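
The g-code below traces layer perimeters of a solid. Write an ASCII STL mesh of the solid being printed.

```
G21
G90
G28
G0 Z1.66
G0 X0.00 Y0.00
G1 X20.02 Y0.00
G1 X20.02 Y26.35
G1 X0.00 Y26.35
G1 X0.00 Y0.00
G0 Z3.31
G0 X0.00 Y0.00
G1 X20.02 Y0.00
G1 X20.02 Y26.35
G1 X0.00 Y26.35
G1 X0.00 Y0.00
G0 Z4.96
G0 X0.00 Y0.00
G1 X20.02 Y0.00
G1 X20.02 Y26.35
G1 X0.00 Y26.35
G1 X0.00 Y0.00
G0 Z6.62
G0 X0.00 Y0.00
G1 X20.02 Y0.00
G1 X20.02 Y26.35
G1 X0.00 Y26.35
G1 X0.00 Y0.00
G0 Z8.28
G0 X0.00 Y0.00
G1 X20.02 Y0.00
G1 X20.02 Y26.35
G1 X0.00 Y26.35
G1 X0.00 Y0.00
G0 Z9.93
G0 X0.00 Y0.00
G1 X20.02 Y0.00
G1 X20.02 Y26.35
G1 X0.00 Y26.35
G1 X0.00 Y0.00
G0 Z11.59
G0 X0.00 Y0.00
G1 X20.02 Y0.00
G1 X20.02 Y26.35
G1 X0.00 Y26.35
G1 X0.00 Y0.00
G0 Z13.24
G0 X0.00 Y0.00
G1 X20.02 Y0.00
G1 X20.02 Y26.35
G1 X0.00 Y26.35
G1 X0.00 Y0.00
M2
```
solid part
  facet normal 0.0000 0.0000 -1.0000
    outer loop
      vertex 20.02 26.35 0.00
      vertex 20.02 0.00 0.00
      vertex 0.00 0.00 0.00
    endloop
  endfacet
  facet normal 0.0000 0.0000 -1.0000
    outer loop
      vertex 0.00 26.35 0.00
      vertex 20.02 26.35 0.00
      vertex 0.00 0.00 0.00
    endloop
  endfacet
  facet normal 0.0000 0.0000 1.0000
    outer loop
      vertex 0.00 0.00 13.24
      vertex 20.02 0.00 13.24
      vertex 20.02 26.35 13.24
    endloop
  endfacet
  facet normal 0.0000 0.0000 1.0000
    outer loop
      vertex 0.00 0.00 13.24
      vertex 20.02 26.35 13.24
      vertex 0.00 26.35 13.24
    endloop
  endfacet
  facet normal 0.0000 -1.0000 0.0000
    outer loop
      vertex 0.00 0.00 0.00
      vertex 20.02 0.00 0.00
      vertex 20.02 0.00 13.24
    endloop
  endfacet
  facet normal 0.0000 -1.0000 0.0000
    outer loop
      vertex 0.00 0.00 0.00
      vertex 20.02 0.00 13.24
      vertex 0.00 0.00 13.24
    endloop
  endfacet
  facet normal 0.0000 1.0000 0.0000
    outer loop
      vertex 20.02 26.35 13.24
      vertex 20.02 26.35 0.00
      vertex 0.00 26.35 0.00
    endloop
  endfacet
  facet normal 0.0000 1.0000 0.0000
    outer loop
      vertex 0.00 26.35 13.24
      vertex 20.02 26.35 13.24
      vertex 0.00 26.35 0.00
    endloop
  endfacet
  facet normal -1.0000 0.0000 0.0000
    outer loop
      vertex 0.00 26.35 13.24
      vertex 0.00 26.35 0.00
      vertex 0.00 0.00 0.00
    endloop
  endfacet
  facet normal -1.0000 0.0000 0.0000
    outer loop
      vertex 0.00 0.00 13.24
      vertex 0.00 26.35 13.24
      vertex 0.00 0.00 0.00
    endloop
  endfacet
  facet normal 1.0000 0.0000 0.0000
    outer loop
      vertex 20.02 0.00 0.00
      vertex 20.02 26.35 0.00
      vertex 20.02 26.35 13.24
    endloop
  endfacet
  facet normal 1.0000 0.0000 0.0000
    outer loop
      vertex 20.02 0.00 0.00
      vertex 20.02 26.35 13.24
      vertex 20.02 0.00 13.24
    endloop
  endfacet
endsolid part

The G0 Z moves step by Δz≈1.66 mm. Every layer's G1 loop is the same polygon, so the solid is a straight extrusion of it from z=0 to z≈13.2. Closing with flat bottom and top caps and triangulating gives 12 facets — a rectangular box, roughly 20 × 26.4 mm footprint and 13.2 mm tall.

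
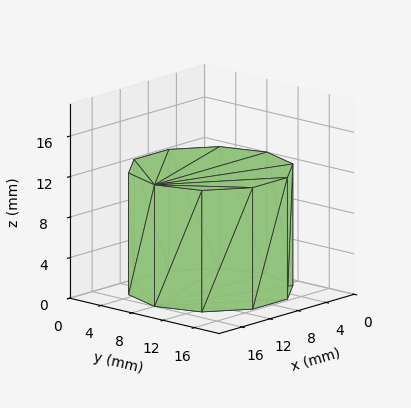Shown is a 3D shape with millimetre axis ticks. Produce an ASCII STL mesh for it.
Reading the render: the shape is a regular 10-sided prism (a cylinder approximated with 10 flat sides), circumscribed radius ≈ 8 mm, height ≈ 12 mm (dimensions read to the nearest mm from the axis ticks). For the STL, each face is triangulated and given an outward normal.

solid part
  facet normal 0.0000 0.0000 -1.0000
    outer loop
      vertex 10.472 15.608 0.000
      vertex 14.472 12.702 0.000
      vertex 16.000 8.000 0.000
    endloop
  endfacet
  facet normal 0.0000 0.0000 -1.0000
    outer loop
      vertex 5.528 15.608 0.000
      vertex 10.472 15.608 0.000
      vertex 16.000 8.000 0.000
    endloop
  endfacet
  facet normal 0.0000 0.0000 -1.0000
    outer loop
      vertex 1.528 12.702 0.000
      vertex 5.528 15.608 0.000
      vertex 16.000 8.000 0.000
    endloop
  endfacet
  facet normal 0.0000 0.0000 -1.0000
    outer loop
      vertex 0.000 8.000 0.000
      vertex 1.528 12.702 0.000
      vertex 16.000 8.000 0.000
    endloop
  endfacet
  facet normal 0.0000 0.0000 -1.0000
    outer loop
      vertex 1.528 3.298 0.000
      vertex 0.000 8.000 0.000
      vertex 16.000 8.000 0.000
    endloop
  endfacet
  facet normal 0.0000 0.0000 -1.0000
    outer loop
      vertex 5.528 0.392 0.000
      vertex 1.528 3.298 0.000
      vertex 16.000 8.000 0.000
    endloop
  endfacet
  facet normal 0.0000 0.0000 -1.0000
    outer loop
      vertex 10.472 0.392 0.000
      vertex 5.528 0.392 0.000
      vertex 16.000 8.000 0.000
    endloop
  endfacet
  facet normal 0.0000 0.0000 -1.0000
    outer loop
      vertex 14.472 3.298 0.000
      vertex 10.472 0.392 0.000
      vertex 16.000 8.000 0.000
    endloop
  endfacet
  facet normal 0.0000 0.0000 1.0000
    outer loop
      vertex 16.000 8.000 12.000
      vertex 14.472 12.702 12.000
      vertex 10.472 15.608 12.000
    endloop
  endfacet
  facet normal 0.0000 0.0000 1.0000
    outer loop
      vertex 16.000 8.000 12.000
      vertex 10.472 15.608 12.000
      vertex 5.528 15.608 12.000
    endloop
  endfacet
  facet normal 0.0000 0.0000 1.0000
    outer loop
      vertex 16.000 8.000 12.000
      vertex 5.528 15.608 12.000
      vertex 1.528 12.702 12.000
    endloop
  endfacet
  facet normal 0.0000 0.0000 1.0000
    outer loop
      vertex 16.000 8.000 12.000
      vertex 1.528 12.702 12.000
      vertex 0.000 8.000 12.000
    endloop
  endfacet
  facet normal 0.0000 0.0000 1.0000
    outer loop
      vertex 16.000 8.000 12.000
      vertex 0.000 8.000 12.000
      vertex 1.528 3.298 12.000
    endloop
  endfacet
  facet normal 0.0000 0.0000 1.0000
    outer loop
      vertex 16.000 8.000 12.000
      vertex 1.528 3.298 12.000
      vertex 5.528 0.392 12.000
    endloop
  endfacet
  facet normal 0.0000 0.0000 1.0000
    outer loop
      vertex 16.000 8.000 12.000
      vertex 5.528 0.392 12.000
      vertex 10.472 0.392 12.000
    endloop
  endfacet
  facet normal 0.0000 0.0000 1.0000
    outer loop
      vertex 16.000 8.000 12.000
      vertex 10.472 0.392 12.000
      vertex 14.472 3.298 12.000
    endloop
  endfacet
  facet normal 0.9510 0.3091 0.0000
    outer loop
      vertex 16.000 8.000 0.000
      vertex 14.472 12.702 0.000
      vertex 14.472 12.702 12.000
    endloop
  endfacet
  facet normal 0.9510 0.3091 0.0000
    outer loop
      vertex 16.000 8.000 0.000
      vertex 14.472 12.702 12.000
      vertex 16.000 8.000 12.000
    endloop
  endfacet
  facet normal 0.5878 0.8090 0.0000
    outer loop
      vertex 14.472 12.702 0.000
      vertex 10.472 15.608 0.000
      vertex 10.472 15.608 12.000
    endloop
  endfacet
  facet normal 0.5878 0.8090 0.0000
    outer loop
      vertex 14.472 12.702 0.000
      vertex 10.472 15.608 12.000
      vertex 14.472 12.702 12.000
    endloop
  endfacet
  facet normal 0.0000 1.0000 0.0000
    outer loop
      vertex 10.472 15.608 0.000
      vertex 5.528 15.608 0.000
      vertex 5.528 15.608 12.000
    endloop
  endfacet
  facet normal 0.0000 1.0000 0.0000
    outer loop
      vertex 10.472 15.608 0.000
      vertex 5.528 15.608 12.000
      vertex 10.472 15.608 12.000
    endloop
  endfacet
  facet normal -0.5878 0.8090 0.0000
    outer loop
      vertex 5.528 15.608 0.000
      vertex 1.528 12.702 0.000
      vertex 1.528 12.702 12.000
    endloop
  endfacet
  facet normal -0.5878 0.8090 0.0000
    outer loop
      vertex 5.528 15.608 0.000
      vertex 1.528 12.702 12.000
      vertex 5.528 15.608 12.000
    endloop
  endfacet
  facet normal -0.9510 0.3091 0.0000
    outer loop
      vertex 1.528 12.702 0.000
      vertex 0.000 8.000 0.000
      vertex 0.000 8.000 12.000
    endloop
  endfacet
  facet normal -0.9510 0.3091 0.0000
    outer loop
      vertex 1.528 12.702 0.000
      vertex 0.000 8.000 12.000
      vertex 1.528 12.702 12.000
    endloop
  endfacet
  facet normal -0.9510 -0.3091 0.0000
    outer loop
      vertex 0.000 8.000 0.000
      vertex 1.528 3.298 0.000
      vertex 1.528 3.298 12.000
    endloop
  endfacet
  facet normal -0.9510 -0.3091 0.0000
    outer loop
      vertex 0.000 8.000 0.000
      vertex 1.528 3.298 12.000
      vertex 0.000 8.000 12.000
    endloop
  endfacet
  facet normal -0.5878 -0.8090 0.0000
    outer loop
      vertex 1.528 3.298 0.000
      vertex 5.528 0.392 0.000
      vertex 5.528 0.392 12.000
    endloop
  endfacet
  facet normal -0.5878 -0.8090 0.0000
    outer loop
      vertex 1.528 3.298 0.000
      vertex 5.528 0.392 12.000
      vertex 1.528 3.298 12.000
    endloop
  endfacet
  facet normal 0.0000 -1.0000 0.0000
    outer loop
      vertex 5.528 0.392 0.000
      vertex 10.472 0.392 0.000
      vertex 10.472 0.392 12.000
    endloop
  endfacet
  facet normal 0.0000 -1.0000 0.0000
    outer loop
      vertex 5.528 0.392 0.000
      vertex 10.472 0.392 12.000
      vertex 5.528 0.392 12.000
    endloop
  endfacet
  facet normal 0.5878 -0.8090 0.0000
    outer loop
      vertex 10.472 0.392 0.000
      vertex 14.472 3.298 0.000
      vertex 14.472 3.298 12.000
    endloop
  endfacet
  facet normal 0.5878 -0.8090 0.0000
    outer loop
      vertex 10.472 0.392 0.000
      vertex 14.472 3.298 12.000
      vertex 10.472 0.392 12.000
    endloop
  endfacet
  facet normal 0.9510 -0.3091 0.0000
    outer loop
      vertex 14.472 3.298 0.000
      vertex 16.000 8.000 0.000
      vertex 16.000 8.000 12.000
    endloop
  endfacet
  facet normal 0.9510 -0.3091 0.0000
    outer loop
      vertex 14.472 3.298 0.000
      vertex 16.000 8.000 12.000
      vertex 14.472 3.298 12.000
    endloop
  endfacet
endsolid part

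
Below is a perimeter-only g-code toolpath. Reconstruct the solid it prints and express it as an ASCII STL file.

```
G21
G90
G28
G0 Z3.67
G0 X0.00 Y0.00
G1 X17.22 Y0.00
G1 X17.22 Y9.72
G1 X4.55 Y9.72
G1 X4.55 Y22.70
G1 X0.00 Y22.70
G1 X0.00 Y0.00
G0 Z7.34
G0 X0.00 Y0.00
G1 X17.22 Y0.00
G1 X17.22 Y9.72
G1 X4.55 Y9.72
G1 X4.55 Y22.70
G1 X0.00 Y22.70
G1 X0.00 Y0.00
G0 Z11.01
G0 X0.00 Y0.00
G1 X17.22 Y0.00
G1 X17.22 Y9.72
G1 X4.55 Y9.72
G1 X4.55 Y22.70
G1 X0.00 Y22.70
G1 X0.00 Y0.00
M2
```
solid part
  facet normal 0.0000 0.0000 -1.0000
    outer loop
      vertex 17.22 9.72 0.00
      vertex 17.22 0.00 0.00
      vertex 0.00 0.00 0.00
    endloop
  endfacet
  facet normal 0.0000 0.0000 -1.0000
    outer loop
      vertex 4.55 9.72 0.00
      vertex 17.22 9.72 0.00
      vertex 0.00 0.00 0.00
    endloop
  endfacet
  facet normal 0.0000 0.0000 -1.0000
    outer loop
      vertex 4.55 22.70 0.00
      vertex 4.55 9.72 0.00
      vertex 0.00 0.00 0.00
    endloop
  endfacet
  facet normal 0.0000 0.0000 -1.0000
    outer loop
      vertex 0.00 22.70 0.00
      vertex 4.55 22.70 0.00
      vertex 0.00 0.00 0.00
    endloop
  endfacet
  facet normal 0.0000 0.0000 1.0000
    outer loop
      vertex 0.00 0.00 11.01
      vertex 17.22 0.00 11.01
      vertex 17.22 9.72 11.01
    endloop
  endfacet
  facet normal 0.0000 0.0000 1.0000
    outer loop
      vertex 0.00 0.00 11.01
      vertex 17.22 9.72 11.01
      vertex 4.55 9.72 11.01
    endloop
  endfacet
  facet normal 0.0000 0.0000 1.0000
    outer loop
      vertex 0.00 0.00 11.01
      vertex 4.55 9.72 11.01
      vertex 4.55 22.70 11.01
    endloop
  endfacet
  facet normal 0.0000 0.0000 1.0000
    outer loop
      vertex 0.00 0.00 11.01
      vertex 4.55 22.70 11.01
      vertex 0.00 22.70 11.01
    endloop
  endfacet
  facet normal 0.0000 -1.0000 0.0000
    outer loop
      vertex 0.00 0.00 0.00
      vertex 17.22 0.00 0.00
      vertex 17.22 0.00 11.01
    endloop
  endfacet
  facet normal 0.0000 -1.0000 0.0000
    outer loop
      vertex 0.00 0.00 0.00
      vertex 17.22 0.00 11.01
      vertex 0.00 0.00 11.01
    endloop
  endfacet
  facet normal 1.0000 0.0000 0.0000
    outer loop
      vertex 17.22 0.00 0.00
      vertex 17.22 9.72 0.00
      vertex 17.22 9.72 11.01
    endloop
  endfacet
  facet normal 1.0000 0.0000 0.0000
    outer loop
      vertex 17.22 0.00 0.00
      vertex 17.22 9.72 11.01
      vertex 17.22 0.00 11.01
    endloop
  endfacet
  facet normal 0.0000 1.0000 0.0000
    outer loop
      vertex 17.22 9.72 0.00
      vertex 4.55 9.72 0.00
      vertex 4.55 9.72 11.01
    endloop
  endfacet
  facet normal 0.0000 1.0000 0.0000
    outer loop
      vertex 17.22 9.72 0.00
      vertex 4.55 9.72 11.01
      vertex 17.22 9.72 11.01
    endloop
  endfacet
  facet normal 1.0000 0.0000 0.0000
    outer loop
      vertex 4.55 9.72 0.00
      vertex 4.55 22.70 0.00
      vertex 4.55 22.70 11.01
    endloop
  endfacet
  facet normal 1.0000 0.0000 0.0000
    outer loop
      vertex 4.55 9.72 0.00
      vertex 4.55 22.70 11.01
      vertex 4.55 9.72 11.01
    endloop
  endfacet
  facet normal 0.0000 1.0000 0.0000
    outer loop
      vertex 4.55 22.70 0.00
      vertex 0.00 22.70 0.00
      vertex 0.00 22.70 11.01
    endloop
  endfacet
  facet normal 0.0000 1.0000 0.0000
    outer loop
      vertex 4.55 22.70 0.00
      vertex 0.00 22.70 11.01
      vertex 4.55 22.70 11.01
    endloop
  endfacet
  facet normal -1.0000 0.0000 0.0000
    outer loop
      vertex 0.00 22.70 0.00
      vertex 0.00 0.00 0.00
      vertex 0.00 0.00 11.01
    endloop
  endfacet
  facet normal -1.0000 0.0000 0.0000
    outer loop
      vertex 0.00 22.70 0.00
      vertex 0.00 0.00 11.01
      vertex 0.00 22.70 11.01
    endloop
  endfacet
endsolid part

The G0 Z moves step by Δz≈3.67 mm. Every layer's G1 loop is the same polygon, so the solid is a straight extrusion of it from z=0 to z≈11. Closing with flat bottom and top caps and triangulating gives 20 facets — an L-shaped prism: outer 17.2 × 22.7 mm, arm thicknesses ≈ 9.72 mm (horizontal) and 4.55 mm (vertical), extruded 11 mm in z.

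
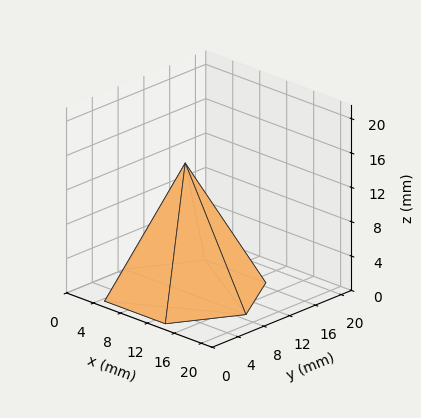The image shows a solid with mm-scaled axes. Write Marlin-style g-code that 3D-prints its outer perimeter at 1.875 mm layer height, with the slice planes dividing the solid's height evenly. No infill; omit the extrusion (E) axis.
Reading the render: the shape is a regular 6-sided pyramid, base circumscribed radius ≈ 9 mm, apex at z ≈ 15 mm (dimensions read to the nearest mm from the axis ticks). For the g-code, the solid's height is divided into equal slices at the stated Δz and each level perimeter traced with G1 moves after a G0 lift.

; perimeter-only toolpath
G21 ; units = mm
G90 ; absolute positioning
G28 ; home
; layer 1
G0 Z1.875
G0 X16.875 Y9.000
G1 X12.938 Y15.820
G1 X5.062 Y15.820
G1 X1.125 Y9.000
G1 X5.062 Y2.180
G1 X12.938 Y2.180
G1 X16.875 Y9.000
; layer 2
G0 Z3.750
G0 X15.750 Y9.000
G1 X12.375 Y14.846
G1 X5.625 Y14.846
G1 X2.250 Y9.000
G1 X5.625 Y3.155
G1 X12.375 Y3.155
G1 X15.750 Y9.000
; layer 3
G0 Z5.625
G0 X14.625 Y9.000
G1 X11.812 Y13.871
G1 X6.188 Y13.871
G1 X3.375 Y9.000
G1 X6.188 Y4.129
G1 X11.812 Y4.129
G1 X14.625 Y9.000
; layer 4
G0 Z7.500
G0 X13.500 Y9.000
G1 X11.250 Y12.897
G1 X6.750 Y12.897
G1 X4.500 Y9.000
G1 X6.750 Y5.103
G1 X11.250 Y5.103
G1 X13.500 Y9.000
; layer 5
G0 Z9.375
G0 X12.375 Y9.000
G1 X10.688 Y11.923
G1 X7.312 Y11.923
G1 X5.625 Y9.000
G1 X7.312 Y6.077
G1 X10.688 Y6.077
G1 X12.375 Y9.000
; layer 6
G0 Z11.250
G0 X11.250 Y9.000
G1 X10.125 Y10.948
G1 X7.875 Y10.948
G1 X6.750 Y9.000
G1 X7.875 Y7.051
G1 X10.125 Y7.051
G1 X11.250 Y9.000
; layer 7
G0 Z13.125
G0 X10.125 Y9.000
G1 X9.562 Y9.974
G1 X8.438 Y9.974
G1 X7.875 Y9.000
G1 X8.438 Y8.026
G1 X9.562 Y8.026
G1 X10.125 Y9.000
M2 ; end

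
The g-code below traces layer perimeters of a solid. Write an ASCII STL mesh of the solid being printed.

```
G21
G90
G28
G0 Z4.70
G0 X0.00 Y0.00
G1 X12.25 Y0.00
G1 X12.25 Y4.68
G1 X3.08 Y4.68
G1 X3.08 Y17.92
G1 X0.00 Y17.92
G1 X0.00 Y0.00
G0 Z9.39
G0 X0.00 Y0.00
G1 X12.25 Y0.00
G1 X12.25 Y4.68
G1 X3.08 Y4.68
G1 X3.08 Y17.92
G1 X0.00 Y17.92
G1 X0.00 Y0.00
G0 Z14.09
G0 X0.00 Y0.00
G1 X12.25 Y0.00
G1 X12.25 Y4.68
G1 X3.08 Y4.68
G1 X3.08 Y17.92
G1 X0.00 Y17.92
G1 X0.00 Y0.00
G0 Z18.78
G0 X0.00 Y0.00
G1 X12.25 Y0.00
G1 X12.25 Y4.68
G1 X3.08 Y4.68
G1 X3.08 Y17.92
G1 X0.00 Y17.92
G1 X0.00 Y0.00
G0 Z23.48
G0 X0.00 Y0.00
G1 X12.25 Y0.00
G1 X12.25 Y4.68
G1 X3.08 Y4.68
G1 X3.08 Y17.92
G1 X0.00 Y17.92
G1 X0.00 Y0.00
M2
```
solid part
  facet normal 0.0000 0.0000 -1.0000
    outer loop
      vertex 12.25 4.68 0.00
      vertex 12.25 0.00 0.00
      vertex 0.00 0.00 0.00
    endloop
  endfacet
  facet normal 0.0000 0.0000 -1.0000
    outer loop
      vertex 3.08 4.68 0.00
      vertex 12.25 4.68 0.00
      vertex 0.00 0.00 0.00
    endloop
  endfacet
  facet normal 0.0000 0.0000 -1.0000
    outer loop
      vertex 3.08 17.92 0.00
      vertex 3.08 4.68 0.00
      vertex 0.00 0.00 0.00
    endloop
  endfacet
  facet normal 0.0000 0.0000 -1.0000
    outer loop
      vertex 0.00 17.92 0.00
      vertex 3.08 17.92 0.00
      vertex 0.00 0.00 0.00
    endloop
  endfacet
  facet normal 0.0000 0.0000 1.0000
    outer loop
      vertex 0.00 0.00 23.48
      vertex 12.25 0.00 23.48
      vertex 12.25 4.68 23.48
    endloop
  endfacet
  facet normal 0.0000 0.0000 1.0000
    outer loop
      vertex 0.00 0.00 23.48
      vertex 12.25 4.68 23.48
      vertex 3.08 4.68 23.48
    endloop
  endfacet
  facet normal 0.0000 0.0000 1.0000
    outer loop
      vertex 0.00 0.00 23.48
      vertex 3.08 4.68 23.48
      vertex 3.08 17.92 23.48
    endloop
  endfacet
  facet normal 0.0000 0.0000 1.0000
    outer loop
      vertex 0.00 0.00 23.48
      vertex 3.08 17.92 23.48
      vertex 0.00 17.92 23.48
    endloop
  endfacet
  facet normal 0.0000 -1.0000 0.0000
    outer loop
      vertex 0.00 0.00 0.00
      vertex 12.25 0.00 0.00
      vertex 12.25 0.00 23.48
    endloop
  endfacet
  facet normal 0.0000 -1.0000 0.0000
    outer loop
      vertex 0.00 0.00 0.00
      vertex 12.25 0.00 23.48
      vertex 0.00 0.00 23.48
    endloop
  endfacet
  facet normal 1.0000 0.0000 0.0000
    outer loop
      vertex 12.25 0.00 0.00
      vertex 12.25 4.68 0.00
      vertex 12.25 4.68 23.48
    endloop
  endfacet
  facet normal 1.0000 0.0000 0.0000
    outer loop
      vertex 12.25 0.00 0.00
      vertex 12.25 4.68 23.48
      vertex 12.25 0.00 23.48
    endloop
  endfacet
  facet normal 0.0000 1.0000 0.0000
    outer loop
      vertex 12.25 4.68 0.00
      vertex 3.08 4.68 0.00
      vertex 3.08 4.68 23.48
    endloop
  endfacet
  facet normal 0.0000 1.0000 0.0000
    outer loop
      vertex 12.25 4.68 0.00
      vertex 3.08 4.68 23.48
      vertex 12.25 4.68 23.48
    endloop
  endfacet
  facet normal 1.0000 0.0000 0.0000
    outer loop
      vertex 3.08 4.68 0.00
      vertex 3.08 17.92 0.00
      vertex 3.08 17.92 23.48
    endloop
  endfacet
  facet normal 1.0000 0.0000 0.0000
    outer loop
      vertex 3.08 4.68 0.00
      vertex 3.08 17.92 23.48
      vertex 3.08 4.68 23.48
    endloop
  endfacet
  facet normal 0.0000 1.0000 0.0000
    outer loop
      vertex 3.08 17.92 0.00
      vertex 0.00 17.92 0.00
      vertex 0.00 17.92 23.48
    endloop
  endfacet
  facet normal 0.0000 1.0000 0.0000
    outer loop
      vertex 3.08 17.92 0.00
      vertex 0.00 17.92 23.48
      vertex 3.08 17.92 23.48
    endloop
  endfacet
  facet normal -1.0000 0.0000 0.0000
    outer loop
      vertex 0.00 17.92 0.00
      vertex 0.00 0.00 0.00
      vertex 0.00 0.00 23.48
    endloop
  endfacet
  facet normal -1.0000 0.0000 0.0000
    outer loop
      vertex 0.00 17.92 0.00
      vertex 0.00 0.00 23.48
      vertex 0.00 17.92 23.48
    endloop
  endfacet
endsolid part

The G0 Z moves step by Δz≈4.70 mm. Every layer's G1 loop is the same polygon, so the solid is a straight extrusion of it from z=0 to z≈23.5. Closing with flat bottom and top caps and triangulating gives 20 facets — an L-shaped prism: outer 12.2 × 17.9 mm, arm thicknesses ≈ 4.68 mm (horizontal) and 3.08 mm (vertical), extruded 23.5 mm in z.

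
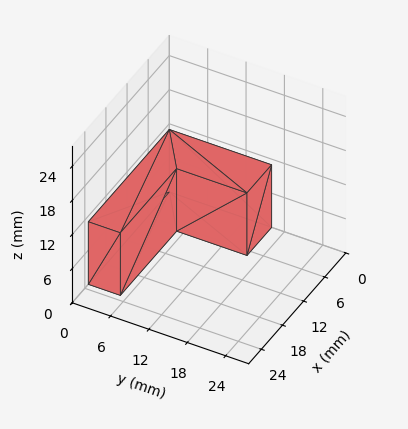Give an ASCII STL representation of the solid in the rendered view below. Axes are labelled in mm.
Reading the render: the shape is an L-shaped prism: outer 23 × 16 mm, arm thicknesses ≈ 5 mm (horizontal) and 7 mm (vertical), extruded 11 mm in z (dimensions read to the nearest mm from the axis ticks). For the STL, each face is triangulated and given an outward normal.

solid part
  facet normal 0.0000 0.0000 -1.0000
    outer loop
      vertex 23.000 5.000 0.000
      vertex 23.000 0.000 0.000
      vertex 0.000 0.000 0.000
    endloop
  endfacet
  facet normal 0.0000 0.0000 -1.0000
    outer loop
      vertex 7.000 5.000 0.000
      vertex 23.000 5.000 0.000
      vertex 0.000 0.000 0.000
    endloop
  endfacet
  facet normal 0.0000 0.0000 -1.0000
    outer loop
      vertex 7.000 16.000 0.000
      vertex 7.000 5.000 0.000
      vertex 0.000 0.000 0.000
    endloop
  endfacet
  facet normal 0.0000 0.0000 -1.0000
    outer loop
      vertex 0.000 16.000 0.000
      vertex 7.000 16.000 0.000
      vertex 0.000 0.000 0.000
    endloop
  endfacet
  facet normal 0.0000 0.0000 1.0000
    outer loop
      vertex 0.000 0.000 11.000
      vertex 23.000 0.000 11.000
      vertex 23.000 5.000 11.000
    endloop
  endfacet
  facet normal 0.0000 0.0000 1.0000
    outer loop
      vertex 0.000 0.000 11.000
      vertex 23.000 5.000 11.000
      vertex 7.000 5.000 11.000
    endloop
  endfacet
  facet normal 0.0000 0.0000 1.0000
    outer loop
      vertex 0.000 0.000 11.000
      vertex 7.000 5.000 11.000
      vertex 7.000 16.000 11.000
    endloop
  endfacet
  facet normal 0.0000 0.0000 1.0000
    outer loop
      vertex 0.000 0.000 11.000
      vertex 7.000 16.000 11.000
      vertex 0.000 16.000 11.000
    endloop
  endfacet
  facet normal 0.0000 -1.0000 0.0000
    outer loop
      vertex 0.000 0.000 0.000
      vertex 23.000 0.000 0.000
      vertex 23.000 0.000 11.000
    endloop
  endfacet
  facet normal 0.0000 -1.0000 0.0000
    outer loop
      vertex 0.000 0.000 0.000
      vertex 23.000 0.000 11.000
      vertex 0.000 0.000 11.000
    endloop
  endfacet
  facet normal 1.0000 0.0000 0.0000
    outer loop
      vertex 23.000 0.000 0.000
      vertex 23.000 5.000 0.000
      vertex 23.000 5.000 11.000
    endloop
  endfacet
  facet normal 1.0000 0.0000 0.0000
    outer loop
      vertex 23.000 0.000 0.000
      vertex 23.000 5.000 11.000
      vertex 23.000 0.000 11.000
    endloop
  endfacet
  facet normal 0.0000 1.0000 0.0000
    outer loop
      vertex 23.000 5.000 0.000
      vertex 7.000 5.000 0.000
      vertex 7.000 5.000 11.000
    endloop
  endfacet
  facet normal 0.0000 1.0000 0.0000
    outer loop
      vertex 23.000 5.000 0.000
      vertex 7.000 5.000 11.000
      vertex 23.000 5.000 11.000
    endloop
  endfacet
  facet normal 1.0000 0.0000 0.0000
    outer loop
      vertex 7.000 5.000 0.000
      vertex 7.000 16.000 0.000
      vertex 7.000 16.000 11.000
    endloop
  endfacet
  facet normal 1.0000 0.0000 0.0000
    outer loop
      vertex 7.000 5.000 0.000
      vertex 7.000 16.000 11.000
      vertex 7.000 5.000 11.000
    endloop
  endfacet
  facet normal 0.0000 1.0000 0.0000
    outer loop
      vertex 7.000 16.000 0.000
      vertex 0.000 16.000 0.000
      vertex 0.000 16.000 11.000
    endloop
  endfacet
  facet normal 0.0000 1.0000 0.0000
    outer loop
      vertex 7.000 16.000 0.000
      vertex 0.000 16.000 11.000
      vertex 7.000 16.000 11.000
    endloop
  endfacet
  facet normal -1.0000 0.0000 0.0000
    outer loop
      vertex 0.000 16.000 0.000
      vertex 0.000 0.000 0.000
      vertex 0.000 0.000 11.000
    endloop
  endfacet
  facet normal -1.0000 0.0000 0.0000
    outer loop
      vertex 0.000 16.000 0.000
      vertex 0.000 0.000 11.000
      vertex 0.000 16.000 11.000
    endloop
  endfacet
endsolid part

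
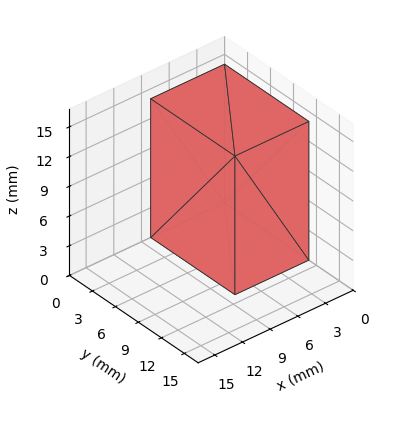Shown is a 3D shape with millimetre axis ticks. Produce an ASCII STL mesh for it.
Reading the render: the shape is a rectangular box, roughly 8 × 11 mm footprint and 14 mm tall (dimensions read to the nearest mm from the axis ticks). For the STL, each face is triangulated and given an outward normal.

solid part
  facet normal 0.0000 0.0000 -1.0000
    outer loop
      vertex 8.000 11.000 0.000
      vertex 8.000 0.000 0.000
      vertex 0.000 0.000 0.000
    endloop
  endfacet
  facet normal 0.0000 0.0000 -1.0000
    outer loop
      vertex 0.000 11.000 0.000
      vertex 8.000 11.000 0.000
      vertex 0.000 0.000 0.000
    endloop
  endfacet
  facet normal 0.0000 0.0000 1.0000
    outer loop
      vertex 0.000 0.000 14.000
      vertex 8.000 0.000 14.000
      vertex 8.000 11.000 14.000
    endloop
  endfacet
  facet normal 0.0000 0.0000 1.0000
    outer loop
      vertex 0.000 0.000 14.000
      vertex 8.000 11.000 14.000
      vertex 0.000 11.000 14.000
    endloop
  endfacet
  facet normal 0.0000 -1.0000 0.0000
    outer loop
      vertex 0.000 0.000 0.000
      vertex 8.000 0.000 0.000
      vertex 8.000 0.000 14.000
    endloop
  endfacet
  facet normal 0.0000 -1.0000 0.0000
    outer loop
      vertex 0.000 0.000 0.000
      vertex 8.000 0.000 14.000
      vertex 0.000 0.000 14.000
    endloop
  endfacet
  facet normal 0.0000 1.0000 0.0000
    outer loop
      vertex 8.000 11.000 14.000
      vertex 8.000 11.000 0.000
      vertex 0.000 11.000 0.000
    endloop
  endfacet
  facet normal 0.0000 1.0000 0.0000
    outer loop
      vertex 0.000 11.000 14.000
      vertex 8.000 11.000 14.000
      vertex 0.000 11.000 0.000
    endloop
  endfacet
  facet normal -1.0000 0.0000 0.0000
    outer loop
      vertex 0.000 11.000 14.000
      vertex 0.000 11.000 0.000
      vertex 0.000 0.000 0.000
    endloop
  endfacet
  facet normal -1.0000 0.0000 0.0000
    outer loop
      vertex 0.000 0.000 14.000
      vertex 0.000 11.000 14.000
      vertex 0.000 0.000 0.000
    endloop
  endfacet
  facet normal 1.0000 0.0000 0.0000
    outer loop
      vertex 8.000 0.000 0.000
      vertex 8.000 11.000 0.000
      vertex 8.000 11.000 14.000
    endloop
  endfacet
  facet normal 1.0000 0.0000 0.0000
    outer loop
      vertex 8.000 0.000 0.000
      vertex 8.000 11.000 14.000
      vertex 8.000 0.000 14.000
    endloop
  endfacet
endsolid part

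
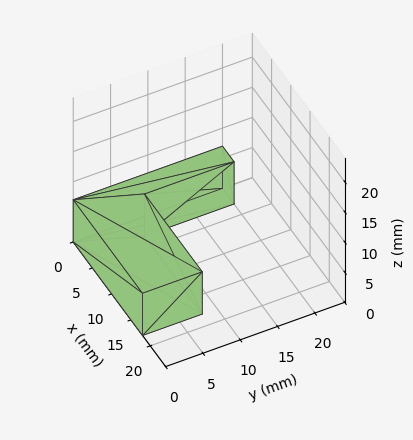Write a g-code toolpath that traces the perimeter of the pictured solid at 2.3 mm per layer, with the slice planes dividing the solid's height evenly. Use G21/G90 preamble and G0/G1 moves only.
Reading the render: the shape is an L-shaped prism: outer 18 × 20 mm, arm thicknesses ≈ 8 mm (horizontal) and 3 mm (vertical), extruded 7 mm in z (dimensions read to the nearest mm from the axis ticks). For the g-code, the solid's height is divided into equal slices at the stated Δz and each level perimeter traced with G1 moves after a G0 lift.

; perimeter-only toolpath
G21 ; units = mm
G90 ; absolute positioning
G28 ; home
; layer 1
G0 Z2.3
G0 X0.0 Y0.0
G1 X18.0 Y0.0
G1 X18.0 Y8.0
G1 X3.0 Y8.0
G1 X3.0 Y20.0
G1 X0.0 Y20.0
G1 X0.0 Y0.0
; layer 2
G0 Z4.7
G0 X0.0 Y0.0
G1 X18.0 Y0.0
G1 X18.0 Y8.0
G1 X3.0 Y8.0
G1 X3.0 Y20.0
G1 X0.0 Y20.0
G1 X0.0 Y0.0
; layer 3
G0 Z7.0
G0 X0.0 Y0.0
G1 X18.0 Y0.0
G1 X18.0 Y8.0
G1 X3.0 Y8.0
G1 X3.0 Y20.0
G1 X0.0 Y20.0
G1 X0.0 Y0.0
M2 ; end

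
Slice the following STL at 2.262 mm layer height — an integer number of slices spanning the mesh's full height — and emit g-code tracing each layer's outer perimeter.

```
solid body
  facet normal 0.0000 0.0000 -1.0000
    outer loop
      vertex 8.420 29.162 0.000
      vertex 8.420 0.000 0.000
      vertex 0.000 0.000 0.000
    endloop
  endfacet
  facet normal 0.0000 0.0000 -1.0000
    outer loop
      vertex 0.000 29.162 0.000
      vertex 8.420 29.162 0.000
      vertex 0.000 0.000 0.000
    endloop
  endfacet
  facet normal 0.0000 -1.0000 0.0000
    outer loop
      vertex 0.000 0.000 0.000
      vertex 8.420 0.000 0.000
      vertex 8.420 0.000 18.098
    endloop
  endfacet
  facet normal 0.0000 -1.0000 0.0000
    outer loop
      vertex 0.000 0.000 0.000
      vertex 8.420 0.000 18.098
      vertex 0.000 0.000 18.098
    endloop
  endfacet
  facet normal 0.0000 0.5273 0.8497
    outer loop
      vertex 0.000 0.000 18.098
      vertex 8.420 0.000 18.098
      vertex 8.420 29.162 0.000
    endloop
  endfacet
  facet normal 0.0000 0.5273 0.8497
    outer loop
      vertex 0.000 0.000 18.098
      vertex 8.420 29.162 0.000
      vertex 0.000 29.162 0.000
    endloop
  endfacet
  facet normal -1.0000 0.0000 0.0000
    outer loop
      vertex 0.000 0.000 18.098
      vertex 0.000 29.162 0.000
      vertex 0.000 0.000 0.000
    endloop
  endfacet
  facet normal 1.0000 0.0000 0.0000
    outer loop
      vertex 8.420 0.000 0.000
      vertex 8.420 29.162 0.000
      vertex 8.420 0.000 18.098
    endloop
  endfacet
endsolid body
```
; perimeter-only toolpath
G21 ; units = mm
G90 ; absolute positioning
G28 ; home
; layer 1
G0 Z2.262
G0 X0.000 Y0.000
G1 X8.420 Y0.000
G1 X8.420 Y25.517
G1 X0.000 Y25.517
G1 X0.000 Y0.000
; layer 2
G0 Z4.524
G0 X0.000 Y0.000
G1 X8.420 Y0.000
G1 X8.420 Y21.871
G1 X0.000 Y21.871
G1 X0.000 Y0.000
; layer 3
G0 Z6.787
G0 X0.000 Y0.000
G1 X8.420 Y0.000
G1 X8.420 Y18.226
G1 X0.000 Y18.226
G1 X0.000 Y0.000
; layer 4
G0 Z9.049
G0 X0.000 Y0.000
G1 X8.420 Y0.000
G1 X8.420 Y14.581
G1 X0.000 Y14.581
G1 X0.000 Y0.000
; layer 5
G0 Z11.311
G0 X0.000 Y0.000
G1 X8.420 Y0.000
G1 X8.420 Y10.936
G1 X0.000 Y10.936
G1 X0.000 Y0.000
; layer 6
G0 Z13.573
G0 X0.000 Y0.000
G1 X8.420 Y0.000
G1 X8.420 Y7.290
G1 X0.000 Y7.290
G1 X0.000 Y0.000
; layer 7
G0 Z15.836
G0 X0.000 Y0.000
G1 X8.420 Y0.000
G1 X8.420 Y3.645
G1 X0.000 Y3.645
G1 X0.000 Y0.000
M2 ; end

The solid is a wedge (ramp): 8.42 × 29.2 mm base, rising to 18.1 mm along the y=0 edge and sloping linearly to z=0 at y=29.2. Slicing at Δz = 2.262 mm — 8 equal slices spanning the solid's height, so layer i sits at z = i·h/8 — gives 7 non-empty perimeters. Each is a 4-segment closed polygon; G0 lifts to the layer z and rapids to the start vertex, then G1 traces the edges. The cross-section shrinks linearly with z (the slice at the apex is degenerate and omitted).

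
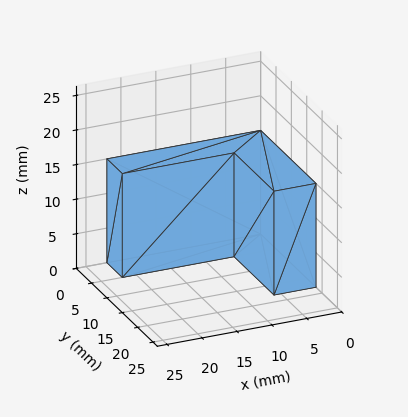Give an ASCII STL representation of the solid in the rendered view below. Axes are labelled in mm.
Reading the render: the shape is an L-shaped prism: outer 22 × 18 mm, arm thicknesses ≈ 5 mm (horizontal) and 6 mm (vertical), extruded 15 mm in z (dimensions read to the nearest mm from the axis ticks). For the STL, each face is triangulated and given an outward normal.

solid part
  facet normal 0.0000 0.0000 -1.0000
    outer loop
      vertex 22.000 5.000 0.000
      vertex 22.000 0.000 0.000
      vertex 0.000 0.000 0.000
    endloop
  endfacet
  facet normal 0.0000 0.0000 -1.0000
    outer loop
      vertex 6.000 5.000 0.000
      vertex 22.000 5.000 0.000
      vertex 0.000 0.000 0.000
    endloop
  endfacet
  facet normal 0.0000 0.0000 -1.0000
    outer loop
      vertex 6.000 18.000 0.000
      vertex 6.000 5.000 0.000
      vertex 0.000 0.000 0.000
    endloop
  endfacet
  facet normal 0.0000 0.0000 -1.0000
    outer loop
      vertex 0.000 18.000 0.000
      vertex 6.000 18.000 0.000
      vertex 0.000 0.000 0.000
    endloop
  endfacet
  facet normal 0.0000 0.0000 1.0000
    outer loop
      vertex 0.000 0.000 15.000
      vertex 22.000 0.000 15.000
      vertex 22.000 5.000 15.000
    endloop
  endfacet
  facet normal 0.0000 0.0000 1.0000
    outer loop
      vertex 0.000 0.000 15.000
      vertex 22.000 5.000 15.000
      vertex 6.000 5.000 15.000
    endloop
  endfacet
  facet normal 0.0000 0.0000 1.0000
    outer loop
      vertex 0.000 0.000 15.000
      vertex 6.000 5.000 15.000
      vertex 6.000 18.000 15.000
    endloop
  endfacet
  facet normal 0.0000 0.0000 1.0000
    outer loop
      vertex 0.000 0.000 15.000
      vertex 6.000 18.000 15.000
      vertex 0.000 18.000 15.000
    endloop
  endfacet
  facet normal 0.0000 -1.0000 0.0000
    outer loop
      vertex 0.000 0.000 0.000
      vertex 22.000 0.000 0.000
      vertex 22.000 0.000 15.000
    endloop
  endfacet
  facet normal 0.0000 -1.0000 0.0000
    outer loop
      vertex 0.000 0.000 0.000
      vertex 22.000 0.000 15.000
      vertex 0.000 0.000 15.000
    endloop
  endfacet
  facet normal 1.0000 0.0000 0.0000
    outer loop
      vertex 22.000 0.000 0.000
      vertex 22.000 5.000 0.000
      vertex 22.000 5.000 15.000
    endloop
  endfacet
  facet normal 1.0000 0.0000 0.0000
    outer loop
      vertex 22.000 0.000 0.000
      vertex 22.000 5.000 15.000
      vertex 22.000 0.000 15.000
    endloop
  endfacet
  facet normal 0.0000 1.0000 0.0000
    outer loop
      vertex 22.000 5.000 0.000
      vertex 6.000 5.000 0.000
      vertex 6.000 5.000 15.000
    endloop
  endfacet
  facet normal 0.0000 1.0000 0.0000
    outer loop
      vertex 22.000 5.000 0.000
      vertex 6.000 5.000 15.000
      vertex 22.000 5.000 15.000
    endloop
  endfacet
  facet normal 1.0000 0.0000 0.0000
    outer loop
      vertex 6.000 5.000 0.000
      vertex 6.000 18.000 0.000
      vertex 6.000 18.000 15.000
    endloop
  endfacet
  facet normal 1.0000 0.0000 0.0000
    outer loop
      vertex 6.000 5.000 0.000
      vertex 6.000 18.000 15.000
      vertex 6.000 5.000 15.000
    endloop
  endfacet
  facet normal 0.0000 1.0000 0.0000
    outer loop
      vertex 6.000 18.000 0.000
      vertex 0.000 18.000 0.000
      vertex 0.000 18.000 15.000
    endloop
  endfacet
  facet normal 0.0000 1.0000 0.0000
    outer loop
      vertex 6.000 18.000 0.000
      vertex 0.000 18.000 15.000
      vertex 6.000 18.000 15.000
    endloop
  endfacet
  facet normal -1.0000 0.0000 0.0000
    outer loop
      vertex 0.000 18.000 0.000
      vertex 0.000 0.000 0.000
      vertex 0.000 0.000 15.000
    endloop
  endfacet
  facet normal -1.0000 0.0000 0.0000
    outer loop
      vertex 0.000 18.000 0.000
      vertex 0.000 0.000 15.000
      vertex 0.000 18.000 15.000
    endloop
  endfacet
endsolid part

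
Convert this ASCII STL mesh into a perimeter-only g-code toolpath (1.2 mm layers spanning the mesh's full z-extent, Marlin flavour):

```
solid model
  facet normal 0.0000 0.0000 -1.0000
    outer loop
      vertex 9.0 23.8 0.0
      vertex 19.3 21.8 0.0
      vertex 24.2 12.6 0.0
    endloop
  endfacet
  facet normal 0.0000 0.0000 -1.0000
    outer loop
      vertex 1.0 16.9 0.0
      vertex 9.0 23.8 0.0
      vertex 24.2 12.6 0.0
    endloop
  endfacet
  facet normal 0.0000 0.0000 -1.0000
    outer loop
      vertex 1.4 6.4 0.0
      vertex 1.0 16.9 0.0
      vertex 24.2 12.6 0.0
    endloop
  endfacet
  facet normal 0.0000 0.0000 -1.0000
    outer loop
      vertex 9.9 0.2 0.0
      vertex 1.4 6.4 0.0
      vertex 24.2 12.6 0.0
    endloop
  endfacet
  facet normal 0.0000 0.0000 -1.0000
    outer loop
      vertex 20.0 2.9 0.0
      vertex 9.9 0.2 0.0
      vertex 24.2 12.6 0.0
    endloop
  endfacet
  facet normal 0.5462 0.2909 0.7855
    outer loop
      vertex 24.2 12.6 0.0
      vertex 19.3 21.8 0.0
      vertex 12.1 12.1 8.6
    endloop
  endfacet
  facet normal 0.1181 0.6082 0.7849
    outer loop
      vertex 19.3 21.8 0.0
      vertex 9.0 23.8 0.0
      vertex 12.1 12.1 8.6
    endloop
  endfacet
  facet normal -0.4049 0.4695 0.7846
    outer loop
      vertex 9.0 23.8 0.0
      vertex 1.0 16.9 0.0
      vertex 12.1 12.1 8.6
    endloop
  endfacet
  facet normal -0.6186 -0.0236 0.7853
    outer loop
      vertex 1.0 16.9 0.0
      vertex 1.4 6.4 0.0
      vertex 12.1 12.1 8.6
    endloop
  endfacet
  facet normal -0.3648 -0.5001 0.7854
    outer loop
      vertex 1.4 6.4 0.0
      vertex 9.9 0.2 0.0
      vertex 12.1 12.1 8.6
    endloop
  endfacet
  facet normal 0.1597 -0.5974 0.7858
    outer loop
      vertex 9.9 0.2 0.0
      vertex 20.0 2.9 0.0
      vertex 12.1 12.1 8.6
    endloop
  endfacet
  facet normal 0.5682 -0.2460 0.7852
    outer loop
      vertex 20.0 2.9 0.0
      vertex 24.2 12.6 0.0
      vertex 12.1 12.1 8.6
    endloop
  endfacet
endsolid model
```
; perimeter-only toolpath
G21 ; units = mm
G90 ; absolute positioning
G28 ; home
; layer 1
G0 Z1.2
G0 X22.5 Y12.5
G1 X18.3 Y20.4
G1 X9.4 Y22.1
G1 X2.6 Y16.2
G1 X2.9 Y7.2
G1 X10.2 Y1.9
G1 X18.9 Y4.2
G1 X22.5 Y12.5
; layer 2
G0 Z2.5
G0 X20.7 Y12.5
G1 X17.2 Y19.0
G1 X9.9 Y20.5
G1 X4.2 Y15.5
G1 X4.5 Y8.0
G1 X10.5 Y3.6
G1 X17.7 Y5.5
G1 X20.7 Y12.5
; layer 3
G0 Z3.7
G0 X19.0 Y12.4
G1 X16.2 Y17.6
G1 X10.3 Y18.8
G1 X5.8 Y14.8
G1 X6.0 Y8.8
G1 X10.8 Y5.3
G1 X16.6 Y6.8
G1 X19.0 Y12.4
; layer 4
G0 Z4.9
G0 X17.3 Y12.3
G1 X15.2 Y16.3
G1 X10.8 Y17.1
G1 X7.3 Y14.2
G1 X7.5 Y9.7
G1 X11.2 Y7.0
G1 X15.5 Y8.2
G1 X17.3 Y12.3
; layer 5
G0 Z6.1
G0 X15.6 Y12.2
G1 X14.2 Y14.9
G1 X11.2 Y15.4
G1 X8.9 Y13.5
G1 X9.0 Y10.5
G1 X11.5 Y8.7
G1 X14.4 Y9.5
G1 X15.6 Y12.2
; layer 6
G0 Z7.4
G0 X13.8 Y12.2
G1 X13.1 Y13.5
G1 X11.7 Y13.8
G1 X10.5 Y12.8
G1 X10.6 Y11.3
G1 X11.8 Y10.4
G1 X13.2 Y10.8
G1 X13.8 Y12.2
M2 ; end

The solid is a regular 7-sided pyramid, base circumscribed radius ≈ 12.1 mm, apex at z ≈ 8.6 mm. Slicing at Δz = 1.2 mm — 7 equal slices spanning the solid's height, so layer i sits at z = i·h/7 — gives 6 non-empty perimeters. Each is a 7-segment closed polygon; G0 lifts to the layer z and rapids to the start vertex, then G1 traces the edges. The cross-section shrinks linearly with z (the slice at the apex is degenerate and omitted).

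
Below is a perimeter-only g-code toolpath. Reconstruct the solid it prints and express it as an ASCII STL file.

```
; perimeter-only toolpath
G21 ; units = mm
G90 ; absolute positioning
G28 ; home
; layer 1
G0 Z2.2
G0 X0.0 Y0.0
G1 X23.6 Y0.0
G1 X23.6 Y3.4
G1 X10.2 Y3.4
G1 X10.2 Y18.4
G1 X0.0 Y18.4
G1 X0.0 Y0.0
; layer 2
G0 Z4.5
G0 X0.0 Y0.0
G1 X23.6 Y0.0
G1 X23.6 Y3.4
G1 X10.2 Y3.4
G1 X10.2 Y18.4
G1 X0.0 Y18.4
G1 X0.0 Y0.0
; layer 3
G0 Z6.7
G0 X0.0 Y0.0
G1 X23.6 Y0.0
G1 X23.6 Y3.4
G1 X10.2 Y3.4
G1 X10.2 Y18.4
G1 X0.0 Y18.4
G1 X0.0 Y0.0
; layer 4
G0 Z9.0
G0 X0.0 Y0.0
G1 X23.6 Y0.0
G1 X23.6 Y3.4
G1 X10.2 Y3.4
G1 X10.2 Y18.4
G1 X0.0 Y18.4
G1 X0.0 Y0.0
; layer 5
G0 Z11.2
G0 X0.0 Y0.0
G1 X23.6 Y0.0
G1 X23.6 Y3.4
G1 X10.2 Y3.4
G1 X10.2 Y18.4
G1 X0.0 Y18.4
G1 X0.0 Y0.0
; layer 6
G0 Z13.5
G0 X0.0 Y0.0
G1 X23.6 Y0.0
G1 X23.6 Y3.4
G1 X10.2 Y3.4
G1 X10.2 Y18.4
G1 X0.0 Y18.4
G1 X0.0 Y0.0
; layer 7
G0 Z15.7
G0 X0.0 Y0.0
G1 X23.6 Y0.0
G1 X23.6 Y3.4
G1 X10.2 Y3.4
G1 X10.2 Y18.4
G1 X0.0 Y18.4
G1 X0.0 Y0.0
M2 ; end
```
solid part
  facet normal 0.0000 0.0000 -1.0000
    outer loop
      vertex 23.6 3.4 0.0
      vertex 23.6 0.0 0.0
      vertex 0.0 0.0 0.0
    endloop
  endfacet
  facet normal 0.0000 0.0000 -1.0000
    outer loop
      vertex 10.2 3.4 0.0
      vertex 23.6 3.4 0.0
      vertex 0.0 0.0 0.0
    endloop
  endfacet
  facet normal 0.0000 0.0000 -1.0000
    outer loop
      vertex 10.2 18.4 0.0
      vertex 10.2 3.4 0.0
      vertex 0.0 0.0 0.0
    endloop
  endfacet
  facet normal 0.0000 0.0000 -1.0000
    outer loop
      vertex 0.0 18.4 0.0
      vertex 10.2 18.4 0.0
      vertex 0.0 0.0 0.0
    endloop
  endfacet
  facet normal 0.0000 0.0000 1.0000
    outer loop
      vertex 0.0 0.0 15.7
      vertex 23.6 0.0 15.7
      vertex 23.6 3.4 15.7
    endloop
  endfacet
  facet normal 0.0000 0.0000 1.0000
    outer loop
      vertex 0.0 0.0 15.7
      vertex 23.6 3.4 15.7
      vertex 10.2 3.4 15.7
    endloop
  endfacet
  facet normal 0.0000 0.0000 1.0000
    outer loop
      vertex 0.0 0.0 15.7
      vertex 10.2 3.4 15.7
      vertex 10.2 18.4 15.7
    endloop
  endfacet
  facet normal 0.0000 0.0000 1.0000
    outer loop
      vertex 0.0 0.0 15.7
      vertex 10.2 18.4 15.7
      vertex 0.0 18.4 15.7
    endloop
  endfacet
  facet normal 0.0000 -1.0000 0.0000
    outer loop
      vertex 0.0 0.0 0.0
      vertex 23.6 0.0 0.0
      vertex 23.6 0.0 15.7
    endloop
  endfacet
  facet normal 0.0000 -1.0000 0.0000
    outer loop
      vertex 0.0 0.0 0.0
      vertex 23.6 0.0 15.7
      vertex 0.0 0.0 15.7
    endloop
  endfacet
  facet normal 1.0000 0.0000 0.0000
    outer loop
      vertex 23.6 0.0 0.0
      vertex 23.6 3.4 0.0
      vertex 23.6 3.4 15.7
    endloop
  endfacet
  facet normal 1.0000 0.0000 0.0000
    outer loop
      vertex 23.6 0.0 0.0
      vertex 23.6 3.4 15.7
      vertex 23.6 0.0 15.7
    endloop
  endfacet
  facet normal 0.0000 1.0000 0.0000
    outer loop
      vertex 23.6 3.4 0.0
      vertex 10.2 3.4 0.0
      vertex 10.2 3.4 15.7
    endloop
  endfacet
  facet normal 0.0000 1.0000 0.0000
    outer loop
      vertex 23.6 3.4 0.0
      vertex 10.2 3.4 15.7
      vertex 23.6 3.4 15.7
    endloop
  endfacet
  facet normal 1.0000 0.0000 0.0000
    outer loop
      vertex 10.2 3.4 0.0
      vertex 10.2 18.4 0.0
      vertex 10.2 18.4 15.7
    endloop
  endfacet
  facet normal 1.0000 0.0000 0.0000
    outer loop
      vertex 10.2 3.4 0.0
      vertex 10.2 18.4 15.7
      vertex 10.2 3.4 15.7
    endloop
  endfacet
  facet normal 0.0000 1.0000 0.0000
    outer loop
      vertex 10.2 18.4 0.0
      vertex 0.0 18.4 0.0
      vertex 0.0 18.4 15.7
    endloop
  endfacet
  facet normal 0.0000 1.0000 0.0000
    outer loop
      vertex 10.2 18.4 0.0
      vertex 0.0 18.4 15.7
      vertex 10.2 18.4 15.7
    endloop
  endfacet
  facet normal -1.0000 0.0000 0.0000
    outer loop
      vertex 0.0 18.4 0.0
      vertex 0.0 0.0 0.0
      vertex 0.0 0.0 15.7
    endloop
  endfacet
  facet normal -1.0000 0.0000 0.0000
    outer loop
      vertex 0.0 18.4 0.0
      vertex 0.0 0.0 15.7
      vertex 0.0 18.4 15.7
    endloop
  endfacet
endsolid part

The G0 Z moves step by Δz≈2.2 mm. Every layer's G1 loop is the same polygon, so the solid is a straight extrusion of it from z=0 to z≈15.7. Closing with flat bottom and top caps and triangulating gives 20 facets — an L-shaped prism: outer 23.6 × 18.4 mm, arm thicknesses ≈ 3.4 mm (horizontal) and 10.2 mm (vertical), extruded 15.7 mm in z.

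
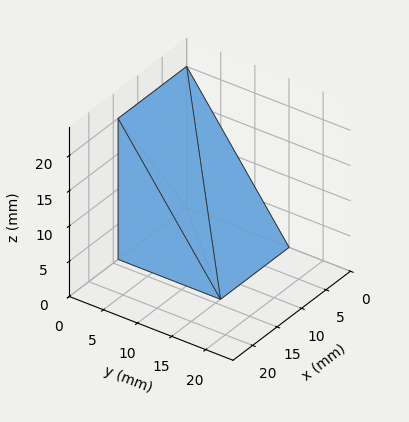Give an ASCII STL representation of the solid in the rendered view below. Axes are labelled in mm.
Reading the render: the shape is a wedge (ramp): 14 × 15 mm base, rising to 20 mm along the y=0 edge and sloping linearly to z=0 at y=15 (dimensions read to the nearest mm from the axis ticks). For the STL, each face is triangulated and given an outward normal.

solid part
  facet normal 0.0000 0.0000 -1.0000
    outer loop
      vertex 14.000 15.000 0.000
      vertex 14.000 0.000 0.000
      vertex 0.000 0.000 0.000
    endloop
  endfacet
  facet normal 0.0000 0.0000 -1.0000
    outer loop
      vertex 0.000 15.000 0.000
      vertex 14.000 15.000 0.000
      vertex 0.000 0.000 0.000
    endloop
  endfacet
  facet normal 0.0000 -1.0000 0.0000
    outer loop
      vertex 0.000 0.000 0.000
      vertex 14.000 0.000 0.000
      vertex 14.000 0.000 20.000
    endloop
  endfacet
  facet normal 0.0000 -1.0000 0.0000
    outer loop
      vertex 0.000 0.000 0.000
      vertex 14.000 0.000 20.000
      vertex 0.000 0.000 20.000
    endloop
  endfacet
  facet normal 0.0000 0.8000 0.6000
    outer loop
      vertex 0.000 0.000 20.000
      vertex 14.000 0.000 20.000
      vertex 14.000 15.000 0.000
    endloop
  endfacet
  facet normal 0.0000 0.8000 0.6000
    outer loop
      vertex 0.000 0.000 20.000
      vertex 14.000 15.000 0.000
      vertex 0.000 15.000 0.000
    endloop
  endfacet
  facet normal -1.0000 0.0000 0.0000
    outer loop
      vertex 0.000 0.000 20.000
      vertex 0.000 15.000 0.000
      vertex 0.000 0.000 0.000
    endloop
  endfacet
  facet normal 1.0000 0.0000 0.0000
    outer loop
      vertex 14.000 0.000 0.000
      vertex 14.000 15.000 0.000
      vertex 14.000 0.000 20.000
    endloop
  endfacet
endsolid part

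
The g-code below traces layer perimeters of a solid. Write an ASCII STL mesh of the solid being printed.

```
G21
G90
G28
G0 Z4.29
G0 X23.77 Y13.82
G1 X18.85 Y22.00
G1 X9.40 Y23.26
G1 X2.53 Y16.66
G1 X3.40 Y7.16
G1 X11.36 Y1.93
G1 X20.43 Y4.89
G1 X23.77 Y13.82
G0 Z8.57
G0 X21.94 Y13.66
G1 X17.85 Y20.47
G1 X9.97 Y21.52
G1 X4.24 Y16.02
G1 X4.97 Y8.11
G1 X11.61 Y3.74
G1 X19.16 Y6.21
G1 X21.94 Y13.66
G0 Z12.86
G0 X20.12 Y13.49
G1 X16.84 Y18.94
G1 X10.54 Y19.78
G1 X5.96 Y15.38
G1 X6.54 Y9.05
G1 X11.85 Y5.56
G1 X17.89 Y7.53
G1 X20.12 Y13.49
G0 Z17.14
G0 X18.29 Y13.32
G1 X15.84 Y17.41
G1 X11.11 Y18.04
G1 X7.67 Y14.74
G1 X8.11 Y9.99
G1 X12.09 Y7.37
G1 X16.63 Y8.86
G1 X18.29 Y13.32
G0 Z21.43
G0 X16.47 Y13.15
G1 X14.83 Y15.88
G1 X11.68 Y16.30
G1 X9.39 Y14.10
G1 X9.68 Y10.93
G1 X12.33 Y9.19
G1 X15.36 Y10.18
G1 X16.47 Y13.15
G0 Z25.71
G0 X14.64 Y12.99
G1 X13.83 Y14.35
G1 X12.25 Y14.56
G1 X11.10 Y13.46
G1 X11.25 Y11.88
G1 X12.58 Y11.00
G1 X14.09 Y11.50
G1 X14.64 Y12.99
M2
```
solid part
  facet normal 0.0000 0.0000 -1.0000
    outer loop
      vertex 8.83 25.00 0.00
      vertex 19.86 23.53 0.00
      vertex 25.59 13.99 0.00
    endloop
  endfacet
  facet normal 0.0000 0.0000 -1.0000
    outer loop
      vertex 0.81 17.30 0.00
      vertex 8.83 25.00 0.00
      vertex 25.59 13.99 0.00
    endloop
  endfacet
  facet normal 0.0000 0.0000 -1.0000
    outer loop
      vertex 1.83 6.22 0.00
      vertex 0.81 17.30 0.00
      vertex 25.59 13.99 0.00
    endloop
  endfacet
  facet normal 0.0000 0.0000 -1.0000
    outer loop
      vertex 11.12 0.11 0.00
      vertex 1.83 6.22 0.00
      vertex 25.59 13.99 0.00
    endloop
  endfacet
  facet normal 0.0000 0.0000 -1.0000
    outer loop
      vertex 21.70 3.57 0.00
      vertex 11.12 0.11 0.00
      vertex 25.59 13.99 0.00
    endloop
  endfacet
  facet normal 0.8000 0.4805 0.3593
    outer loop
      vertex 25.59 13.99 0.00
      vertex 19.86 23.53 0.00
      vertex 12.82 12.82 30.00
    endloop
  endfacet
  facet normal 0.1233 0.9251 0.3592
    outer loop
      vertex 19.86 23.53 0.00
      vertex 8.83 25.00 0.00
      vertex 12.82 12.82 30.00
    endloop
  endfacet
  facet normal -0.6463 0.6732 0.3593
    outer loop
      vertex 8.83 25.00 0.00
      vertex 0.81 17.30 0.00
      vertex 12.82 12.82 30.00
    endloop
  endfacet
  facet normal -0.9293 -0.0856 0.3593
    outer loop
      vertex 0.81 17.30 0.00
      vertex 1.83 6.22 0.00
      vertex 12.82 12.82 30.00
    endloop
  endfacet
  facet normal -0.5128 -0.7797 0.3594
    outer loop
      vertex 1.83 6.22 0.00
      vertex 11.12 0.11 0.00
      vertex 12.82 12.82 30.00
    endloop
  endfacet
  facet normal 0.2901 -0.8870 0.3593
    outer loop
      vertex 11.12 0.11 0.00
      vertex 21.70 3.57 0.00
      vertex 12.82 12.82 30.00
    endloop
  endfacet
  facet normal 0.8742 -0.3264 0.3594
    outer loop
      vertex 21.70 3.57 0.00
      vertex 25.59 13.99 0.00
      vertex 12.82 12.82 30.00
    endloop
  endfacet
endsolid part

The G0 Z moves step by Δz≈4.29 mm. The G1 loops shrink linearly with z, so the solid tapers from its base footprint up to z≈30. Closing with a flat bottom cap and the tapered top and triangulating gives 12 facets — a regular 7-sided pyramid, base circumscribed radius ≈ 12.8 mm, apex at z ≈ 30 mm.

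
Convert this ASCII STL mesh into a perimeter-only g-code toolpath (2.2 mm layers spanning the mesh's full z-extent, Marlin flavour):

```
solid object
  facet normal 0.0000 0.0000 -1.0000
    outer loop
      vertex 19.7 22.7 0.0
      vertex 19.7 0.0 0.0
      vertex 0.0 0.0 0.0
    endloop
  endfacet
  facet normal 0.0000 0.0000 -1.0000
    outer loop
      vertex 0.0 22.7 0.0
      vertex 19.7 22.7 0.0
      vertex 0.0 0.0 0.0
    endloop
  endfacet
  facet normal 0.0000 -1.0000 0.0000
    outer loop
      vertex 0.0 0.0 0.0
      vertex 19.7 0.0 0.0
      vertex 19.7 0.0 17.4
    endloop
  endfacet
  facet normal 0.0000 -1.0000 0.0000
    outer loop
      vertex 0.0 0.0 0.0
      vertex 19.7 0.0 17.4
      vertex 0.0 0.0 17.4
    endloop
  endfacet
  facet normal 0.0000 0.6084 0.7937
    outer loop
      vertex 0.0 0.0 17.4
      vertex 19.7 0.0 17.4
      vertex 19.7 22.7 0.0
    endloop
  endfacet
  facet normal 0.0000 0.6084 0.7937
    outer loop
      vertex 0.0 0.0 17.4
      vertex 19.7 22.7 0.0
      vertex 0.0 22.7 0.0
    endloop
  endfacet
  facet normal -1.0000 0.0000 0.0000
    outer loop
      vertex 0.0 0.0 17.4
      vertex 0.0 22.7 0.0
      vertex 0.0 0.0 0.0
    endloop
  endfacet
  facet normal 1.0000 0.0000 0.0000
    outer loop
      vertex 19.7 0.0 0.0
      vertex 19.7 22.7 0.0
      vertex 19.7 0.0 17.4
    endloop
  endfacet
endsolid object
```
; perimeter-only toolpath
G21 ; units = mm
G90 ; absolute positioning
G28 ; home
; layer 1
G0 Z2.2
G0 X0.0 Y0.0
G1 X19.7 Y0.0
G1 X19.7 Y19.9
G1 X0.0 Y19.9
G1 X0.0 Y0.0
; layer 2
G0 Z4.3
G0 X0.0 Y0.0
G1 X19.7 Y0.0
G1 X19.7 Y17.0
G1 X0.0 Y17.0
G1 X0.0 Y0.0
; layer 3
G0 Z6.5
G0 X0.0 Y0.0
G1 X19.7 Y0.0
G1 X19.7 Y14.2
G1 X0.0 Y14.2
G1 X0.0 Y0.0
; layer 4
G0 Z8.7
G0 X0.0 Y0.0
G1 X19.7 Y0.0
G1 X19.7 Y11.3
G1 X0.0 Y11.3
G1 X0.0 Y0.0
; layer 5
G0 Z10.9
G0 X0.0 Y0.0
G1 X19.7 Y0.0
G1 X19.7 Y8.5
G1 X0.0 Y8.5
G1 X0.0 Y0.0
; layer 6
G0 Z13.0
G0 X0.0 Y0.0
G1 X19.7 Y0.0
G1 X19.7 Y5.7
G1 X0.0 Y5.7
G1 X0.0 Y0.0
; layer 7
G0 Z15.2
G0 X0.0 Y0.0
G1 X19.7 Y0.0
G1 X19.7 Y2.8
G1 X0.0 Y2.8
G1 X0.0 Y0.0
M2 ; end

The solid is a wedge (ramp): 19.7 × 22.7 mm base, rising to 17.4 mm along the y=0 edge and sloping linearly to z=0 at y=22.7. Slicing at Δz = 2.2 mm — 8 equal slices spanning the solid's height, so layer i sits at z = i·h/8 — gives 7 non-empty perimeters. Each is a 4-segment closed polygon; G0 lifts to the layer z and rapids to the start vertex, then G1 traces the edges. The cross-section shrinks linearly with z (the slice at the apex is degenerate and omitted).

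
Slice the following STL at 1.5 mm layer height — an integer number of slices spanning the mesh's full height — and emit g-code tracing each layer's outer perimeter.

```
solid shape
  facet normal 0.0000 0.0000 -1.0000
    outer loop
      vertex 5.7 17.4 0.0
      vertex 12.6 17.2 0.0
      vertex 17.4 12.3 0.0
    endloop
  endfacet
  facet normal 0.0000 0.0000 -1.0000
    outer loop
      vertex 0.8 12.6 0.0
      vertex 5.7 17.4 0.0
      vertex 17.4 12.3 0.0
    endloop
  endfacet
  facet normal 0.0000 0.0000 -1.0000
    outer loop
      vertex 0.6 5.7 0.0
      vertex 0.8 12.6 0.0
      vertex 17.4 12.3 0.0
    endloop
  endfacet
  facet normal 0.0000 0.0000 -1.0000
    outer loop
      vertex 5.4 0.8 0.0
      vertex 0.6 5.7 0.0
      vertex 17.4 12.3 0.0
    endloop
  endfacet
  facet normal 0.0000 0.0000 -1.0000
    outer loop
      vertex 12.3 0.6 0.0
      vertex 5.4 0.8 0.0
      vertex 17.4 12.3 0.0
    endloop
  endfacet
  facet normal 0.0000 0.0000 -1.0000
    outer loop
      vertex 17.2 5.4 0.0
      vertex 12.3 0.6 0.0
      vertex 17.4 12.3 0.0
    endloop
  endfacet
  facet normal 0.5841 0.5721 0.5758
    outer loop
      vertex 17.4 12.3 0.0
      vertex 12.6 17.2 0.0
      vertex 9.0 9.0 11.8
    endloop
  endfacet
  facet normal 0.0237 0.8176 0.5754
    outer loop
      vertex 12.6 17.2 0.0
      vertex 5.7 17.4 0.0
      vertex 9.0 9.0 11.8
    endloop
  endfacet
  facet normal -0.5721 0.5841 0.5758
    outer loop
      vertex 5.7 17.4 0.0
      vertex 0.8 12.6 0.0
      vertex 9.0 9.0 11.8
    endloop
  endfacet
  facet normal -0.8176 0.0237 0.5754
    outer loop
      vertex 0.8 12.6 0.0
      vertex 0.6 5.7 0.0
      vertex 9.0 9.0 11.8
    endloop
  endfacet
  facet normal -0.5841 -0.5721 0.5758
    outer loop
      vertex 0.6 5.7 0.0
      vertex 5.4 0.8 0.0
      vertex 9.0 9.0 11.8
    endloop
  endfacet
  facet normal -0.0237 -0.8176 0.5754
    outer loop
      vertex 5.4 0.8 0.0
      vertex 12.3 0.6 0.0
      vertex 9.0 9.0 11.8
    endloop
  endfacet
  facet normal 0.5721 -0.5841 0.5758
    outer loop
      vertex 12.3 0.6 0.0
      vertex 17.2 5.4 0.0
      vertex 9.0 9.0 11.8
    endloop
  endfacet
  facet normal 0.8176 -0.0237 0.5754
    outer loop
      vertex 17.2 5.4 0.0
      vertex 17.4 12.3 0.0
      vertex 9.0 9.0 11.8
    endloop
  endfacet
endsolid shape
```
; perimeter-only toolpath
G21 ; units = mm
G90 ; absolute positioning
G28 ; home
; layer 1
G0 Z1.5
G0 X16.3 Y11.9
G1 X12.2 Y16.2
G1 X6.1 Y16.3
G1 X1.8 Y12.2
G1 X1.6 Y6.1
G1 X5.9 Y1.8
G1 X11.9 Y1.6
G1 X16.2 Y5.9
G1 X16.3 Y11.9
; layer 2
G0 Z3.0
G0 X15.3 Y11.5
G1 X11.7 Y15.1
G1 X6.5 Y15.3
G1 X2.9 Y11.7
G1 X2.7 Y6.5
G1 X6.3 Y2.9
G1 X11.5 Y2.7
G1 X15.1 Y6.3
G1 X15.3 Y11.5
; layer 3
G0 Z4.4
G0 X14.2 Y11.1
G1 X11.2 Y14.1
G1 X6.9 Y14.2
G1 X3.9 Y11.2
G1 X3.8 Y6.9
G1 X6.8 Y3.9
G1 X11.1 Y3.8
G1 X14.1 Y6.8
G1 X14.2 Y11.1
; layer 4
G0 Z5.9
G0 X13.2 Y10.7
G1 X10.8 Y13.1
G1 X7.3 Y13.2
G1 X4.9 Y10.8
G1 X4.8 Y7.3
G1 X7.2 Y4.9
G1 X10.7 Y4.8
G1 X13.1 Y7.2
G1 X13.2 Y10.7
; layer 5
G0 Z7.4
G0 X12.1 Y10.2
G1 X10.3 Y12.1
G1 X7.8 Y12.1
G1 X5.9 Y10.3
G1 X5.8 Y7.8
G1 X7.7 Y5.9
G1 X10.2 Y5.8
G1 X12.1 Y7.7
G1 X12.1 Y10.2
; layer 6
G0 Z8.9
G0 X11.1 Y9.8
G1 X9.9 Y11.0
G1 X8.2 Y11.1
G1 X7.0 Y9.9
G1 X6.9 Y8.2
G1 X8.1 Y7.0
G1 X9.8 Y6.9
G1 X11.0 Y8.1
G1 X11.1 Y9.8
; layer 7
G0 Z10.3
G0 X10.1 Y9.4
G1 X9.4 Y10.0
G1 X8.6 Y10.1
G1 X8.0 Y9.4
G1 X8.0 Y8.6
G1 X8.6 Y8.0
G1 X9.4 Y8.0
G1 X10.0 Y8.6
G1 X10.1 Y9.4
M2 ; end

The solid is a regular 8-sided pyramid, base circumscribed radius ≈ 9 mm, apex at z ≈ 11.8 mm. Slicing at Δz = 1.5 mm — 8 equal slices spanning the solid's height, so layer i sits at z = i·h/8 — gives 7 non-empty perimeters. Each is a 8-segment closed polygon; G0 lifts to the layer z and rapids to the start vertex, then G1 traces the edges. The cross-section shrinks linearly with z (the slice at the apex is degenerate and omitted).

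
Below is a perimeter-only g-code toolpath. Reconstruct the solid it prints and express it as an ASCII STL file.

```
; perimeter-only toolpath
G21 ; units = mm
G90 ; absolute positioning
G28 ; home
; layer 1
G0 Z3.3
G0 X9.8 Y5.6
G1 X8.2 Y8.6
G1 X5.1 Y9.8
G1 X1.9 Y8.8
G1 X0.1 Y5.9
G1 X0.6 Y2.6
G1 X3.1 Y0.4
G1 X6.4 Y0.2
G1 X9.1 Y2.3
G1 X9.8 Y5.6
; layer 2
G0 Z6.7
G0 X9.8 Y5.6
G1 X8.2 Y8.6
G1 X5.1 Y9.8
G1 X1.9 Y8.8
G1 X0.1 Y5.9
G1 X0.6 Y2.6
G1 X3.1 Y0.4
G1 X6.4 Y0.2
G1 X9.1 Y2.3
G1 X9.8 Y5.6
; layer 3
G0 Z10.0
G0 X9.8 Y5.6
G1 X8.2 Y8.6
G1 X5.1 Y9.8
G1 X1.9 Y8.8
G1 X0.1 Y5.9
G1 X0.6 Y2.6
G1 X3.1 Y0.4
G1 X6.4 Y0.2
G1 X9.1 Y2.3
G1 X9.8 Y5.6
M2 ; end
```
solid part
  facet normal 0.0000 0.0000 -1.0000
    outer loop
      vertex 5.1 9.8 0.0
      vertex 8.2 8.6 0.0
      vertex 9.8 5.6 0.0
    endloop
  endfacet
  facet normal 0.0000 0.0000 -1.0000
    outer loop
      vertex 1.9 8.8 0.0
      vertex 5.1 9.8 0.0
      vertex 9.8 5.6 0.0
    endloop
  endfacet
  facet normal 0.0000 0.0000 -1.0000
    outer loop
      vertex 0.1 5.9 0.0
      vertex 1.9 8.8 0.0
      vertex 9.8 5.6 0.0
    endloop
  endfacet
  facet normal 0.0000 0.0000 -1.0000
    outer loop
      vertex 0.6 2.6 0.0
      vertex 0.1 5.9 0.0
      vertex 9.8 5.6 0.0
    endloop
  endfacet
  facet normal 0.0000 0.0000 -1.0000
    outer loop
      vertex 3.1 0.4 0.0
      vertex 0.6 2.6 0.0
      vertex 9.8 5.6 0.0
    endloop
  endfacet
  facet normal 0.0000 0.0000 -1.0000
    outer loop
      vertex 6.4 0.2 0.0
      vertex 3.1 0.4 0.0
      vertex 9.8 5.6 0.0
    endloop
  endfacet
  facet normal 0.0000 0.0000 -1.0000
    outer loop
      vertex 9.1 2.3 0.0
      vertex 6.4 0.2 0.0
      vertex 9.8 5.6 0.0
    endloop
  endfacet
  facet normal 0.0000 0.0000 1.0000
    outer loop
      vertex 9.8 5.6 10.0
      vertex 8.2 8.6 10.0
      vertex 5.1 9.8 10.0
    endloop
  endfacet
  facet normal 0.0000 0.0000 1.0000
    outer loop
      vertex 9.8 5.6 10.0
      vertex 5.1 9.8 10.0
      vertex 1.9 8.8 10.0
    endloop
  endfacet
  facet normal 0.0000 0.0000 1.0000
    outer loop
      vertex 9.8 5.6 10.0
      vertex 1.9 8.8 10.0
      vertex 0.1 5.9 10.0
    endloop
  endfacet
  facet normal 0.0000 0.0000 1.0000
    outer loop
      vertex 9.8 5.6 10.0
      vertex 0.1 5.9 10.0
      vertex 0.6 2.6 10.0
    endloop
  endfacet
  facet normal 0.0000 0.0000 1.0000
    outer loop
      vertex 9.8 5.6 10.0
      vertex 0.6 2.6 10.0
      vertex 3.1 0.4 10.0
    endloop
  endfacet
  facet normal 0.0000 0.0000 1.0000
    outer loop
      vertex 9.8 5.6 10.0
      vertex 3.1 0.4 10.0
      vertex 6.4 0.2 10.0
    endloop
  endfacet
  facet normal 0.0000 0.0000 1.0000
    outer loop
      vertex 9.8 5.6 10.0
      vertex 6.4 0.2 10.0
      vertex 9.1 2.3 10.0
    endloop
  endfacet
  facet normal 0.8824 0.4706 0.0000
    outer loop
      vertex 9.8 5.6 0.0
      vertex 8.2 8.6 0.0
      vertex 8.2 8.6 10.0
    endloop
  endfacet
  facet normal 0.8824 0.4706 0.0000
    outer loop
      vertex 9.8 5.6 0.0
      vertex 8.2 8.6 10.0
      vertex 9.8 5.6 10.0
    endloop
  endfacet
  facet normal 0.3610 0.9326 0.0000
    outer loop
      vertex 8.2 8.6 0.0
      vertex 5.1 9.8 0.0
      vertex 5.1 9.8 10.0
    endloop
  endfacet
  facet normal 0.3610 0.9326 0.0000
    outer loop
      vertex 8.2 8.6 0.0
      vertex 5.1 9.8 10.0
      vertex 8.2 8.6 10.0
    endloop
  endfacet
  facet normal -0.2983 0.9545 0.0000
    outer loop
      vertex 5.1 9.8 0.0
      vertex 1.9 8.8 0.0
      vertex 1.9 8.8 10.0
    endloop
  endfacet
  facet normal -0.2983 0.9545 0.0000
    outer loop
      vertex 5.1 9.8 0.0
      vertex 1.9 8.8 10.0
      vertex 5.1 9.8 10.0
    endloop
  endfacet
  facet normal -0.8496 0.5274 0.0000
    outer loop
      vertex 1.9 8.8 0.0
      vertex 0.1 5.9 0.0
      vertex 0.1 5.9 10.0
    endloop
  endfacet
  facet normal -0.8496 0.5274 0.0000
    outer loop
      vertex 1.9 8.8 0.0
      vertex 0.1 5.9 10.0
      vertex 1.9 8.8 10.0
    endloop
  endfacet
  facet normal -0.9887 -0.1498 0.0000
    outer loop
      vertex 0.1 5.9 0.0
      vertex 0.6 2.6 0.0
      vertex 0.6 2.6 10.0
    endloop
  endfacet
  facet normal -0.9887 -0.1498 0.0000
    outer loop
      vertex 0.1 5.9 0.0
      vertex 0.6 2.6 10.0
      vertex 0.1 5.9 10.0
    endloop
  endfacet
  facet normal -0.6606 -0.7507 0.0000
    outer loop
      vertex 0.6 2.6 0.0
      vertex 3.1 0.4 0.0
      vertex 3.1 0.4 10.0
    endloop
  endfacet
  facet normal -0.6606 -0.7507 0.0000
    outer loop
      vertex 0.6 2.6 0.0
      vertex 3.1 0.4 10.0
      vertex 0.6 2.6 10.0
    endloop
  endfacet
  facet normal -0.0605 -0.9982 0.0000
    outer loop
      vertex 3.1 0.4 0.0
      vertex 6.4 0.2 0.0
      vertex 6.4 0.2 10.0
    endloop
  endfacet
  facet normal -0.0605 -0.9982 0.0000
    outer loop
      vertex 3.1 0.4 0.0
      vertex 6.4 0.2 10.0
      vertex 3.1 0.4 10.0
    endloop
  endfacet
  facet normal 0.6139 -0.7894 0.0000
    outer loop
      vertex 6.4 0.2 0.0
      vertex 9.1 2.3 0.0
      vertex 9.1 2.3 10.0
    endloop
  endfacet
  facet normal 0.6139 -0.7894 0.0000
    outer loop
      vertex 6.4 0.2 0.0
      vertex 9.1 2.3 10.0
      vertex 6.4 0.2 10.0
    endloop
  endfacet
  facet normal 0.9782 -0.2075 0.0000
    outer loop
      vertex 9.1 2.3 0.0
      vertex 9.8 5.6 0.0
      vertex 9.8 5.6 10.0
    endloop
  endfacet
  facet normal 0.9782 -0.2075 0.0000
    outer loop
      vertex 9.1 2.3 0.0
      vertex 9.8 5.6 10.0
      vertex 9.1 2.3 10.0
    endloop
  endfacet
endsolid part

The G0 Z moves step by Δz≈3.3 mm. Every layer's G1 loop is the same polygon, so the solid is a straight extrusion of it from z=0 to z≈10. Closing with flat bottom and top caps and triangulating gives 32 facets — a regular 9-sided prism (a cylinder approximated with 9 flat sides), circumscribed radius ≈ 4.9 mm, height ≈ 10 mm.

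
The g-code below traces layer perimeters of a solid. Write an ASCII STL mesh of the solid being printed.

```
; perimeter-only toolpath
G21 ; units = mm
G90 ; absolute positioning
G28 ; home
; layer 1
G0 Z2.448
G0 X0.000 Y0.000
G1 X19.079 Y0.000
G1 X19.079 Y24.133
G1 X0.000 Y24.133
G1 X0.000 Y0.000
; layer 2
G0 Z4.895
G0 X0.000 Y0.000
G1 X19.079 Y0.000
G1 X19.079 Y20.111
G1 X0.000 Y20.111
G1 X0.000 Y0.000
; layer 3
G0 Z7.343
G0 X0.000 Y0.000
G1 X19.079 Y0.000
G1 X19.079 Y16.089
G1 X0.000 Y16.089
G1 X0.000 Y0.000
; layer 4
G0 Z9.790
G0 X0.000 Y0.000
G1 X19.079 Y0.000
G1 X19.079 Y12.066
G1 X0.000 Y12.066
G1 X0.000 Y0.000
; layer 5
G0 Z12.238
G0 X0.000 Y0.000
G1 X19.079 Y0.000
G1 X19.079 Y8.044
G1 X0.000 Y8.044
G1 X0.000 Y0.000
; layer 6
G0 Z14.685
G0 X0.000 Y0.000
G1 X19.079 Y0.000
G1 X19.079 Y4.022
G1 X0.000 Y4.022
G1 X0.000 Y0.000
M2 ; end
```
solid part
  facet normal 0.0000 0.0000 -1.0000
    outer loop
      vertex 19.079 28.155 0.000
      vertex 19.079 0.000 0.000
      vertex 0.000 0.000 0.000
    endloop
  endfacet
  facet normal 0.0000 0.0000 -1.0000
    outer loop
      vertex 0.000 28.155 0.000
      vertex 19.079 28.155 0.000
      vertex 0.000 0.000 0.000
    endloop
  endfacet
  facet normal 0.0000 -1.0000 0.0000
    outer loop
      vertex 0.000 0.000 0.000
      vertex 19.079 0.000 0.000
      vertex 19.079 0.000 17.133
    endloop
  endfacet
  facet normal 0.0000 -1.0000 0.0000
    outer loop
      vertex 0.000 0.000 0.000
      vertex 19.079 0.000 17.133
      vertex 0.000 0.000 17.133
    endloop
  endfacet
  facet normal 0.0000 0.5198 0.8543
    outer loop
      vertex 0.000 0.000 17.133
      vertex 19.079 0.000 17.133
      vertex 19.079 28.155 0.000
    endloop
  endfacet
  facet normal 0.0000 0.5198 0.8543
    outer loop
      vertex 0.000 0.000 17.133
      vertex 19.079 28.155 0.000
      vertex 0.000 28.155 0.000
    endloop
  endfacet
  facet normal -1.0000 0.0000 0.0000
    outer loop
      vertex 0.000 0.000 17.133
      vertex 0.000 28.155 0.000
      vertex 0.000 0.000 0.000
    endloop
  endfacet
  facet normal 1.0000 0.0000 0.0000
    outer loop
      vertex 19.079 0.000 0.000
      vertex 19.079 28.155 0.000
      vertex 19.079 0.000 17.133
    endloop
  endfacet
endsolid part

The G0 Z moves step by Δz≈2.448 mm. The G1 loops shrink linearly with z, so the solid tapers from its base footprint up to z≈17.1. Closing with a flat bottom cap and the tapered top and triangulating gives 8 facets — a wedge (ramp): 19.1 × 28.2 mm base, rising to 17.1 mm along the y=0 edge and sloping linearly to z=0 at y=28.2.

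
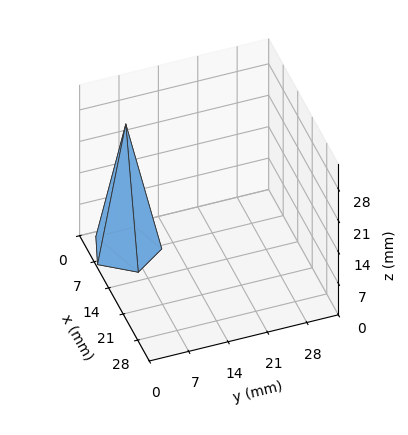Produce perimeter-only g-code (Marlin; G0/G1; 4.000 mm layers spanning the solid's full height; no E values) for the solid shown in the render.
Reading the render: the shape is a regular 5-sided pyramid, base circumscribed radius ≈ 6 mm, apex at z ≈ 28 mm (dimensions read to the nearest mm from the axis ticks). For the g-code, the solid's height is divided into equal slices at the stated Δz and each level perimeter traced with G1 moves after a G0 lift.

; perimeter-only toolpath
G21 ; units = mm
G90 ; absolute positioning
G28 ; home
; layer 1
G0 Z4.000
G0 X11.143 Y6.000
G1 X7.589 Y10.891
G1 X1.839 Y9.023
G1 X1.839 Y2.977
G1 X7.589 Y1.109
G1 X11.143 Y6.000
; layer 2
G0 Z8.000
G0 X10.286 Y6.000
G1 X7.324 Y10.076
G1 X2.533 Y8.519
G1 X2.533 Y3.481
G1 X7.324 Y1.924
G1 X10.286 Y6.000
; layer 3
G0 Z12.000
G0 X9.429 Y6.000
G1 X7.059 Y9.261
G1 X3.226 Y8.015
G1 X3.226 Y3.985
G1 X7.059 Y2.739
G1 X9.429 Y6.000
; layer 4
G0 Z16.000
G0 X8.571 Y6.000
G1 X6.795 Y8.445
G1 X3.920 Y7.512
G1 X3.920 Y4.488
G1 X6.795 Y3.555
G1 X8.571 Y6.000
; layer 5
G0 Z20.000
G0 X7.714 Y6.000
G1 X6.530 Y7.630
G1 X4.613 Y7.008
G1 X4.613 Y4.992
G1 X6.530 Y4.370
G1 X7.714 Y6.000
; layer 6
G0 Z24.000
G0 X6.857 Y6.000
G1 X6.265 Y6.815
G1 X5.307 Y6.504
G1 X5.307 Y5.496
G1 X6.265 Y5.185
G1 X6.857 Y6.000
M2 ; end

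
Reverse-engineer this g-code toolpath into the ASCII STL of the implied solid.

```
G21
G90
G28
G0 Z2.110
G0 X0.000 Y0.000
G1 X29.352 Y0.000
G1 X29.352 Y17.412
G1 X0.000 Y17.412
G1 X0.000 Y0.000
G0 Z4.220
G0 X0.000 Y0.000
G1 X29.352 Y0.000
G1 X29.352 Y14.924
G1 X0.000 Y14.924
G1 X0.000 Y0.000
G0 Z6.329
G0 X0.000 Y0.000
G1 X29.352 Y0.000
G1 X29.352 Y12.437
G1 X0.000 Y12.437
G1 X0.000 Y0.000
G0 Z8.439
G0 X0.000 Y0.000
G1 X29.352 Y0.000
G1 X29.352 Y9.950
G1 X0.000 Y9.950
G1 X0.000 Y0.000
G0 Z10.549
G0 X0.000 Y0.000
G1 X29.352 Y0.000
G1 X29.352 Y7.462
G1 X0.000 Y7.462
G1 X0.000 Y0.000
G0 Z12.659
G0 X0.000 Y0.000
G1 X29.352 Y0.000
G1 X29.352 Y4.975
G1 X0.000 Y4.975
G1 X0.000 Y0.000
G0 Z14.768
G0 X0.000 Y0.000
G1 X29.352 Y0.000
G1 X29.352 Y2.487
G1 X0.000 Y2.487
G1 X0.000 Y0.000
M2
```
solid part
  facet normal 0.0000 0.0000 -1.0000
    outer loop
      vertex 29.352 19.899 0.000
      vertex 29.352 0.000 0.000
      vertex 0.000 0.000 0.000
    endloop
  endfacet
  facet normal 0.0000 0.0000 -1.0000
    outer loop
      vertex 0.000 19.899 0.000
      vertex 29.352 19.899 0.000
      vertex 0.000 0.000 0.000
    endloop
  endfacet
  facet normal 0.0000 -1.0000 0.0000
    outer loop
      vertex 0.000 0.000 0.000
      vertex 29.352 0.000 0.000
      vertex 29.352 0.000 16.878
    endloop
  endfacet
  facet normal 0.0000 -1.0000 0.0000
    outer loop
      vertex 0.000 0.000 0.000
      vertex 29.352 0.000 16.878
      vertex 0.000 0.000 16.878
    endloop
  endfacet
  facet normal 0.0000 0.6468 0.7626
    outer loop
      vertex 0.000 0.000 16.878
      vertex 29.352 0.000 16.878
      vertex 29.352 19.899 0.000
    endloop
  endfacet
  facet normal 0.0000 0.6468 0.7626
    outer loop
      vertex 0.000 0.000 16.878
      vertex 29.352 19.899 0.000
      vertex 0.000 19.899 0.000
    endloop
  endfacet
  facet normal -1.0000 0.0000 0.0000
    outer loop
      vertex 0.000 0.000 16.878
      vertex 0.000 19.899 0.000
      vertex 0.000 0.000 0.000
    endloop
  endfacet
  facet normal 1.0000 0.0000 0.0000
    outer loop
      vertex 29.352 0.000 0.000
      vertex 29.352 19.899 0.000
      vertex 29.352 0.000 16.878
    endloop
  endfacet
endsolid part

The G0 Z moves step by Δz≈2.110 mm. The G1 loops shrink linearly with z, so the solid tapers from its base footprint up to z≈16.9. Closing with a flat bottom cap and the tapered top and triangulating gives 8 facets — a wedge (ramp): 29.4 × 19.9 mm base, rising to 16.9 mm along the y=0 edge and sloping linearly to z=0 at y=19.9.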